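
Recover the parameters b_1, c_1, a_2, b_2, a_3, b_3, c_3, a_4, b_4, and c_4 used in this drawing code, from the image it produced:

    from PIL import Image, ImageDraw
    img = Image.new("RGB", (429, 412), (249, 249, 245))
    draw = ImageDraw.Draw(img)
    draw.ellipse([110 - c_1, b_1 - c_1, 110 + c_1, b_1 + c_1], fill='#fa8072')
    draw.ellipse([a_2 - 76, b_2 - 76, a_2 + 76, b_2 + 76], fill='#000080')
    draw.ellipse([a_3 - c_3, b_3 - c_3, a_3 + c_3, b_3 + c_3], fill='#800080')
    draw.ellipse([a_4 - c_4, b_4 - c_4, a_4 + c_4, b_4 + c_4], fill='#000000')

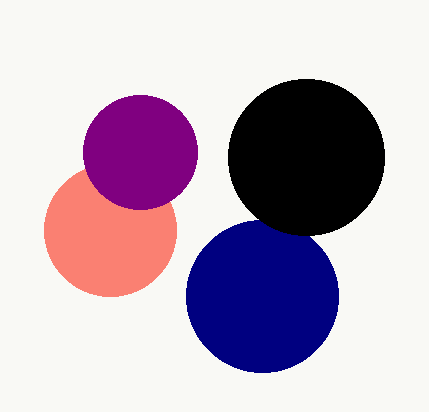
b_1 = 230; c_1 = 66; a_2 = 262; b_2 = 296; a_3 = 140; b_3 = 152; c_3 = 57; a_4 = 306; b_4 = 157; c_4 = 78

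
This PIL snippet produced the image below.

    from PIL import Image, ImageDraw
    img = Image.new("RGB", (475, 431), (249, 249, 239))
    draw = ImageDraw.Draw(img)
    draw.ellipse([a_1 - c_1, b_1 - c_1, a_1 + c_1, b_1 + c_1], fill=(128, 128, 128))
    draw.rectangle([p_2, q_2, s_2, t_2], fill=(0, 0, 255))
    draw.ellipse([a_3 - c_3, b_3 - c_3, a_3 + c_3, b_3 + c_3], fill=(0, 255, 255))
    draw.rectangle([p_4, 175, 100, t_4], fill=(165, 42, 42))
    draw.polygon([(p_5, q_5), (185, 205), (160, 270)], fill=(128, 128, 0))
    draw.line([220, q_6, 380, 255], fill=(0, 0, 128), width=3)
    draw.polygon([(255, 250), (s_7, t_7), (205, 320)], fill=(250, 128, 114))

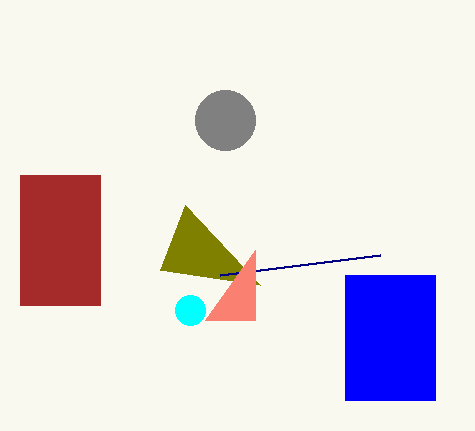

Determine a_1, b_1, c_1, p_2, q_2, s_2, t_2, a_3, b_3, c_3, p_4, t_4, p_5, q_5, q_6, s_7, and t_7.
a_1 = 225, b_1 = 120, c_1 = 30, p_2 = 345, q_2 = 275, s_2 = 435, t_2 = 400, a_3 = 190, b_3 = 310, c_3 = 15, p_4 = 20, t_4 = 305, p_5 = 260, q_5 = 285, q_6 = 275, s_7 = 255, t_7 = 320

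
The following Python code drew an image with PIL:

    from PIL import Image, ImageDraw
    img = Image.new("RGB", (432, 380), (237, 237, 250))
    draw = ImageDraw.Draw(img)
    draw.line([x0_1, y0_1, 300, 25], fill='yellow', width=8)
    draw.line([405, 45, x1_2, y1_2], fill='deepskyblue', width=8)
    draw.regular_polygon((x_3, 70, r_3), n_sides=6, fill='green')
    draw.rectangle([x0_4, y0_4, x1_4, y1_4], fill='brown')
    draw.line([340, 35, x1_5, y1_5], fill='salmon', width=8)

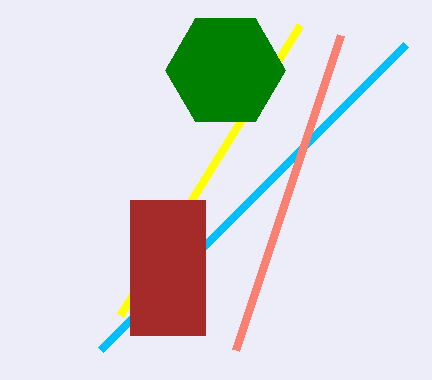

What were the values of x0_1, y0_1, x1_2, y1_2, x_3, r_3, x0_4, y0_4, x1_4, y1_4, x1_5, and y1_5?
x0_1 = 120; y0_1 = 315; x1_2 = 100; y1_2 = 350; x_3 = 225; r_3 = 60; x0_4 = 130; y0_4 = 200; x1_4 = 205; y1_4 = 335; x1_5 = 235; y1_5 = 350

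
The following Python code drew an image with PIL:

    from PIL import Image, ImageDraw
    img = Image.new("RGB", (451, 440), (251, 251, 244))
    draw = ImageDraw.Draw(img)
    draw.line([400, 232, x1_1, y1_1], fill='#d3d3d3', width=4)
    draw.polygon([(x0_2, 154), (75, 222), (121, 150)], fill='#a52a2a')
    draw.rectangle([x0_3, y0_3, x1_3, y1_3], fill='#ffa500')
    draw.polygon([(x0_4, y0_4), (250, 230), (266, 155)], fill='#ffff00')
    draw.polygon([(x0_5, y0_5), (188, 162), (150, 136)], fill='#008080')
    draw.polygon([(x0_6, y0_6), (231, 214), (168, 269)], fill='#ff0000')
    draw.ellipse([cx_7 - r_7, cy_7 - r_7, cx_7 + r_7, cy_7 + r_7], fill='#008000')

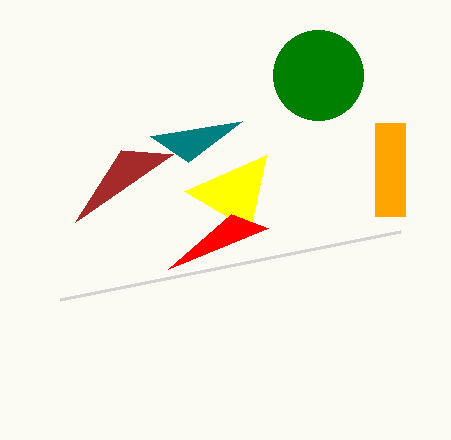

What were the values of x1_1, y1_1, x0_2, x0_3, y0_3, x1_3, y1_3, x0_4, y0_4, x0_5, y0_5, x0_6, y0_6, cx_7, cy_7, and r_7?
x1_1 = 60
y1_1 = 300
x0_2 = 173
x0_3 = 375
y0_3 = 123
x1_3 = 405
y1_3 = 216
x0_4 = 184
y0_4 = 191
x0_5 = 242
y0_5 = 121
x0_6 = 268
y0_6 = 228
cx_7 = 318
cy_7 = 75
r_7 = 45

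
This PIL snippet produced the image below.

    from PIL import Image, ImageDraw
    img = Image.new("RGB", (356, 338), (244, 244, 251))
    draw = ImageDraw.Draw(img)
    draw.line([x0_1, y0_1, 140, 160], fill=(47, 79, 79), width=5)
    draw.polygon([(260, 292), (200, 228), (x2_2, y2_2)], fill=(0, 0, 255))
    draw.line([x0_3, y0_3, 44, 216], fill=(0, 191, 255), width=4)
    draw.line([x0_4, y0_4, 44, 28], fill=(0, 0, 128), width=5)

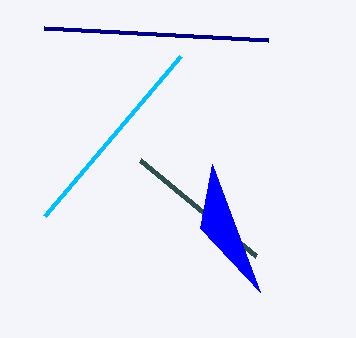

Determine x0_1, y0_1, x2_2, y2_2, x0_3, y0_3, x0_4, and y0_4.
x0_1 = 256
y0_1 = 256
x2_2 = 212
y2_2 = 164
x0_3 = 180
y0_3 = 56
x0_4 = 268
y0_4 = 40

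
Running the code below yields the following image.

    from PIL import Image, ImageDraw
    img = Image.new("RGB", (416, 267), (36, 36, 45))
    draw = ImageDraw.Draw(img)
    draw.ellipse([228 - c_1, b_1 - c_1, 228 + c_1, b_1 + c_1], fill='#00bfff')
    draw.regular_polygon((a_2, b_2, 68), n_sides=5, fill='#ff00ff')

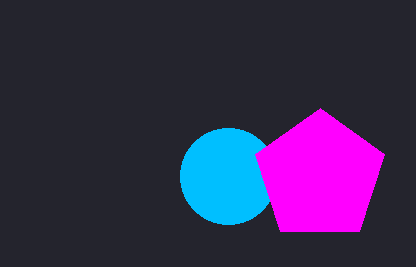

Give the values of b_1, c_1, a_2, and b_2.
b_1 = 176
c_1 = 48
a_2 = 320
b_2 = 176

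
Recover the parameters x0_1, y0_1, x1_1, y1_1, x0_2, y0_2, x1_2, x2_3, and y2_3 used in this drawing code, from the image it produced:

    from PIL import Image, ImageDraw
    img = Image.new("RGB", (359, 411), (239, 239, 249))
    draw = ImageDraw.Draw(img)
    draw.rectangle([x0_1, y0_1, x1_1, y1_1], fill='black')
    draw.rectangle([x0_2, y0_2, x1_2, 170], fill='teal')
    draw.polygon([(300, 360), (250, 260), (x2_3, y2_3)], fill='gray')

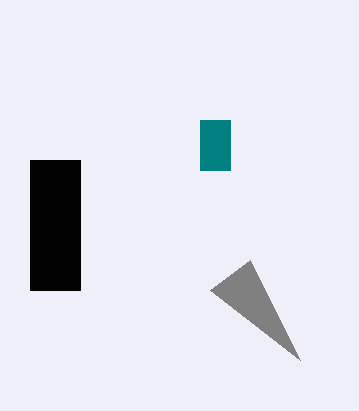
x0_1 = 30
y0_1 = 160
x1_1 = 80
y1_1 = 290
x0_2 = 200
y0_2 = 120
x1_2 = 230
x2_3 = 210
y2_3 = 290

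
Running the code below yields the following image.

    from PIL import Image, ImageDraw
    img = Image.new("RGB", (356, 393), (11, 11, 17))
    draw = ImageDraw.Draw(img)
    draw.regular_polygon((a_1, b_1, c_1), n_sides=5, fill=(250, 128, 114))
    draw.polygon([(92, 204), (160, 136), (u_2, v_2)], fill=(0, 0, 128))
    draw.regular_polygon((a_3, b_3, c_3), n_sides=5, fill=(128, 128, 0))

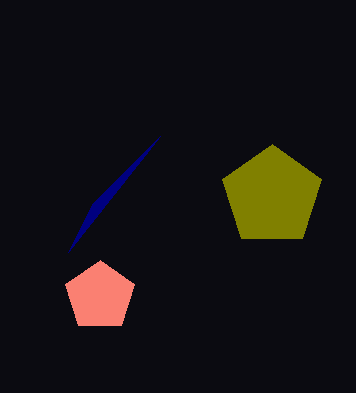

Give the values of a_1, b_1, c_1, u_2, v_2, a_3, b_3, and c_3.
a_1 = 100; b_1 = 296; c_1 = 36; u_2 = 68; v_2 = 252; a_3 = 272; b_3 = 196; c_3 = 52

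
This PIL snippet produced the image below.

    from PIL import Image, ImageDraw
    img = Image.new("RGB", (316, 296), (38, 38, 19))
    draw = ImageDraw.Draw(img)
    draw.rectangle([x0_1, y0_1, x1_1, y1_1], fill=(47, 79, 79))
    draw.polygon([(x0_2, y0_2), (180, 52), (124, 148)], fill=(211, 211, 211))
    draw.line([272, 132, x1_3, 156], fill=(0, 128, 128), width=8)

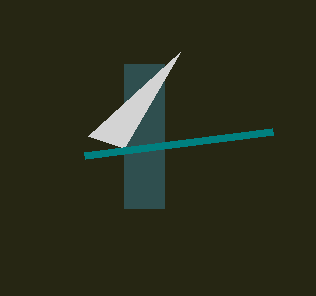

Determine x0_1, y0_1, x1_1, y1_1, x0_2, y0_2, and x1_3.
x0_1 = 124, y0_1 = 64, x1_1 = 164, y1_1 = 208, x0_2 = 88, y0_2 = 136, x1_3 = 84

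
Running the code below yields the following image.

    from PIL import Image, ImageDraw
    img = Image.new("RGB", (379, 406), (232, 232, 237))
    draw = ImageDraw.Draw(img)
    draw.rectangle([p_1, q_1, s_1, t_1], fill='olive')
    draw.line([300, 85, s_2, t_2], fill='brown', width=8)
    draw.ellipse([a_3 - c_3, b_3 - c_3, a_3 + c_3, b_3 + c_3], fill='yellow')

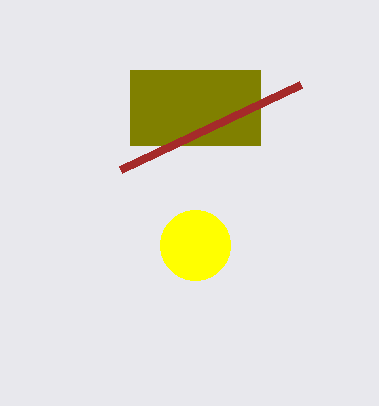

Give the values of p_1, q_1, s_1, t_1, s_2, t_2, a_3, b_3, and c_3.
p_1 = 130; q_1 = 70; s_1 = 260; t_1 = 145; s_2 = 120; t_2 = 170; a_3 = 195; b_3 = 245; c_3 = 35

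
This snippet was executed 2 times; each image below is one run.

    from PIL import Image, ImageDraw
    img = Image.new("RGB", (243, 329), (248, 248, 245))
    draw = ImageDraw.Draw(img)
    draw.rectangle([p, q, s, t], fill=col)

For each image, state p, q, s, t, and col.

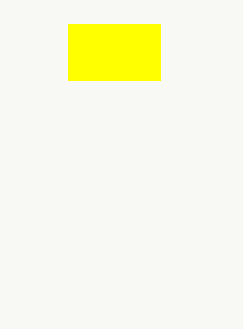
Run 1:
p = 68; q = 24; s = 160; t = 80; col = 'yellow'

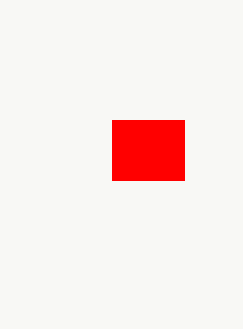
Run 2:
p = 112, q = 120, s = 184, t = 180, col = 'red'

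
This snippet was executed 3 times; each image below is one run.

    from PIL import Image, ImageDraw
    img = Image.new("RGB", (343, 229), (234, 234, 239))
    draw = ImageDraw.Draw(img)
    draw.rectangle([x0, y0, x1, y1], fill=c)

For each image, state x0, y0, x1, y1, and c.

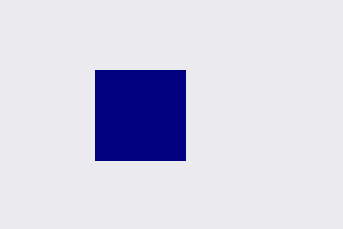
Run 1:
x0 = 95
y0 = 70
x1 = 185
y1 = 160
c = 'navy'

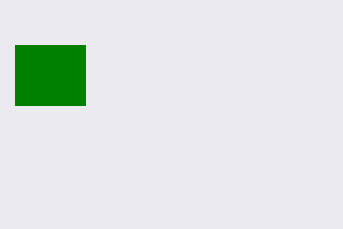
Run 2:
x0 = 15, y0 = 45, x1 = 85, y1 = 105, c = 'green'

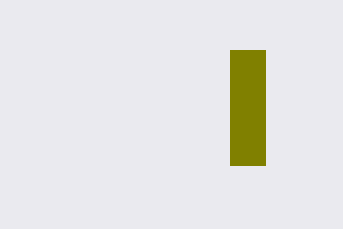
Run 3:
x0 = 230, y0 = 50, x1 = 265, y1 = 165, c = 'olive'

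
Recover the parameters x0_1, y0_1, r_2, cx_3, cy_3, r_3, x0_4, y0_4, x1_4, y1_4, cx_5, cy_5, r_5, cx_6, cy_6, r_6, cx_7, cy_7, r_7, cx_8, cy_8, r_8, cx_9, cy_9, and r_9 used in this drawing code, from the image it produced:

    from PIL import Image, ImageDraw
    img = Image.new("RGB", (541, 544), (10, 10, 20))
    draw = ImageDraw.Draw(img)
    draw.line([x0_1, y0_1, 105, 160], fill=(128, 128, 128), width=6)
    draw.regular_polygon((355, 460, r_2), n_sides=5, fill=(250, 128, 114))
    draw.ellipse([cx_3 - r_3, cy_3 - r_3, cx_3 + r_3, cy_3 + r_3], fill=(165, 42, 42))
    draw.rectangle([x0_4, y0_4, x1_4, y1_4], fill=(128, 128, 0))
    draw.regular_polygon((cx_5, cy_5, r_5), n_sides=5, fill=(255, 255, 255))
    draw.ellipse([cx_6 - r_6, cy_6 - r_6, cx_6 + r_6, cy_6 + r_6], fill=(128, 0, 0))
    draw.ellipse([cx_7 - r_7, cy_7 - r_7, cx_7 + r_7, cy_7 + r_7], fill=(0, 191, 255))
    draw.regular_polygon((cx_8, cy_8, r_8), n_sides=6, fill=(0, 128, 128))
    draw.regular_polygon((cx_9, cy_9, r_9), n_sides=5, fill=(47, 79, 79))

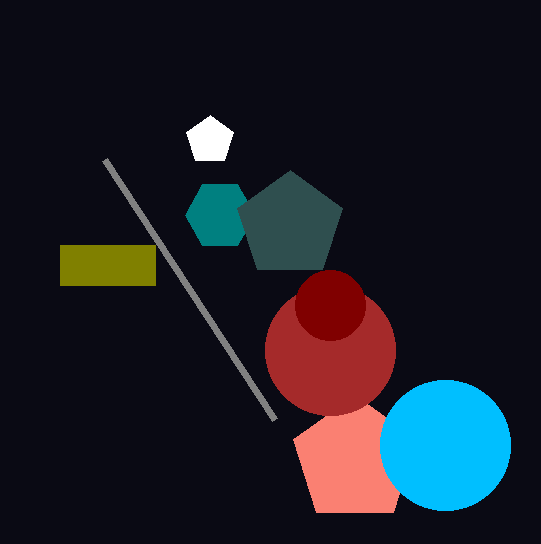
x0_1 = 275
y0_1 = 420
r_2 = 65
cx_3 = 330
cy_3 = 350
r_3 = 65
x0_4 = 60
y0_4 = 245
x1_4 = 155
y1_4 = 285
cx_5 = 210
cy_5 = 140
r_5 = 25
cx_6 = 330
cy_6 = 305
r_6 = 35
cx_7 = 445
cy_7 = 445
r_7 = 65
cx_8 = 220
cy_8 = 215
r_8 = 35
cx_9 = 290
cy_9 = 225
r_9 = 55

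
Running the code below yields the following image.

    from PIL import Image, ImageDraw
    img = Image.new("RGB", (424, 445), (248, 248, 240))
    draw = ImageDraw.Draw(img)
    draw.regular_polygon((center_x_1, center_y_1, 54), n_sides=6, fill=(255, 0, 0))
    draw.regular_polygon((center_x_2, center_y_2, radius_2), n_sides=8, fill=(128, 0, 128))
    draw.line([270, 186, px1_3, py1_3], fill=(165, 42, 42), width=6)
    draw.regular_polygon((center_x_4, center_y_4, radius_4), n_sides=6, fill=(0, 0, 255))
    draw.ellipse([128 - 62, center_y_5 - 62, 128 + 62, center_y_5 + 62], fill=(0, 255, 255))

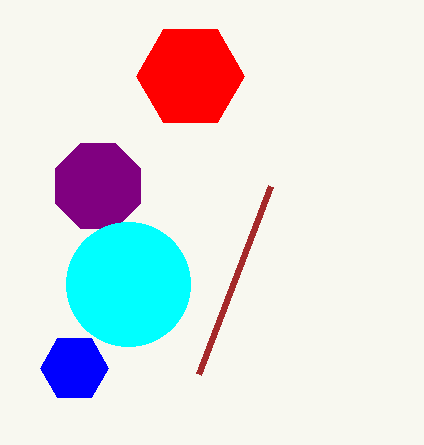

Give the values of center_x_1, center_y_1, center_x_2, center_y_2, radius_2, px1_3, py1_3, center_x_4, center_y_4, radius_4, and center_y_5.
center_x_1 = 190; center_y_1 = 76; center_x_2 = 98; center_y_2 = 186; radius_2 = 46; px1_3 = 198; py1_3 = 374; center_x_4 = 74; center_y_4 = 368; radius_4 = 34; center_y_5 = 284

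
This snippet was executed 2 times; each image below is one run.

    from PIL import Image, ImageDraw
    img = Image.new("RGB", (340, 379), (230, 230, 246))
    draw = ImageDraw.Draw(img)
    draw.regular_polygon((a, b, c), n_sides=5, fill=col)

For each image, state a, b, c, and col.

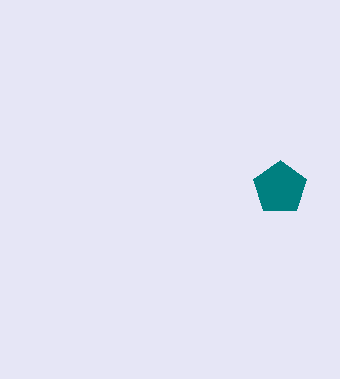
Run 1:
a = 280, b = 188, c = 28, col = 'teal'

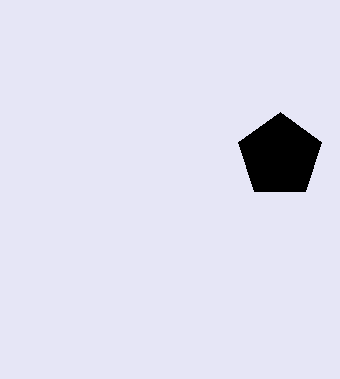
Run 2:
a = 280, b = 156, c = 44, col = 'black'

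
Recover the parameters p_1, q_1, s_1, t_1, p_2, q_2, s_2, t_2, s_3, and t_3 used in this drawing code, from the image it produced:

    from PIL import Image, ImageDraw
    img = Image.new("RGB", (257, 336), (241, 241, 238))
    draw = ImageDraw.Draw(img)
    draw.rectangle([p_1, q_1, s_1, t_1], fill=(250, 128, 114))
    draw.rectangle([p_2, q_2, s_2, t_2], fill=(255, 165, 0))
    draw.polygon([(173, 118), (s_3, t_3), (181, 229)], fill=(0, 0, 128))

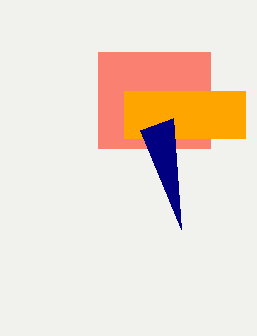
p_1 = 98; q_1 = 52; s_1 = 210; t_1 = 148; p_2 = 124; q_2 = 91; s_2 = 245; t_2 = 138; s_3 = 140; t_3 = 130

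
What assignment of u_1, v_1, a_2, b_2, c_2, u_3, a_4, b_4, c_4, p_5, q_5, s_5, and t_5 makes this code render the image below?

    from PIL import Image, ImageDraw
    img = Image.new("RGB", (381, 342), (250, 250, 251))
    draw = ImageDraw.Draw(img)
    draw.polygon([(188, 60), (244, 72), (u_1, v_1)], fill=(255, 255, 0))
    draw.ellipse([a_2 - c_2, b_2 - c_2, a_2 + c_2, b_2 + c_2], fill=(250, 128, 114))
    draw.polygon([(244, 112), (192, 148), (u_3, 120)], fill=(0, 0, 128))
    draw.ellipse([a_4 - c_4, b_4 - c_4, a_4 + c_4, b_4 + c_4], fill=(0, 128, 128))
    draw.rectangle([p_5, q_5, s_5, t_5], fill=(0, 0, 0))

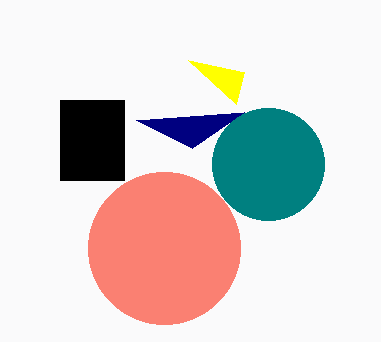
u_1 = 236, v_1 = 104, a_2 = 164, b_2 = 248, c_2 = 76, u_3 = 136, a_4 = 268, b_4 = 164, c_4 = 56, p_5 = 60, q_5 = 100, s_5 = 124, t_5 = 180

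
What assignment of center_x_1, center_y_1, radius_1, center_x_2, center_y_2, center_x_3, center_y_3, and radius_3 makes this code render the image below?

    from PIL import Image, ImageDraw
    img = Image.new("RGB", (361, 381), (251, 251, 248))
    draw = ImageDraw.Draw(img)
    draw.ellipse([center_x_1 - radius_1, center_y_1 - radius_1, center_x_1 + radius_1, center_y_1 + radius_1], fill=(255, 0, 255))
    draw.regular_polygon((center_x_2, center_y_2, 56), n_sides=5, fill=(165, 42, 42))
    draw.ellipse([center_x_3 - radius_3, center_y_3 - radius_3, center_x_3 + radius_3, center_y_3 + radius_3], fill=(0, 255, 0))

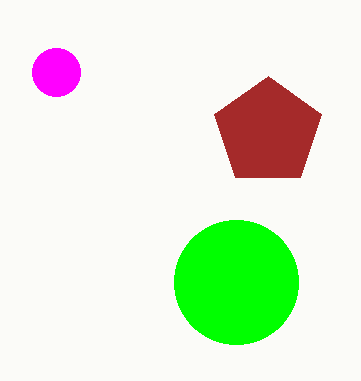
center_x_1 = 56; center_y_1 = 72; radius_1 = 24; center_x_2 = 268; center_y_2 = 132; center_x_3 = 236; center_y_3 = 282; radius_3 = 62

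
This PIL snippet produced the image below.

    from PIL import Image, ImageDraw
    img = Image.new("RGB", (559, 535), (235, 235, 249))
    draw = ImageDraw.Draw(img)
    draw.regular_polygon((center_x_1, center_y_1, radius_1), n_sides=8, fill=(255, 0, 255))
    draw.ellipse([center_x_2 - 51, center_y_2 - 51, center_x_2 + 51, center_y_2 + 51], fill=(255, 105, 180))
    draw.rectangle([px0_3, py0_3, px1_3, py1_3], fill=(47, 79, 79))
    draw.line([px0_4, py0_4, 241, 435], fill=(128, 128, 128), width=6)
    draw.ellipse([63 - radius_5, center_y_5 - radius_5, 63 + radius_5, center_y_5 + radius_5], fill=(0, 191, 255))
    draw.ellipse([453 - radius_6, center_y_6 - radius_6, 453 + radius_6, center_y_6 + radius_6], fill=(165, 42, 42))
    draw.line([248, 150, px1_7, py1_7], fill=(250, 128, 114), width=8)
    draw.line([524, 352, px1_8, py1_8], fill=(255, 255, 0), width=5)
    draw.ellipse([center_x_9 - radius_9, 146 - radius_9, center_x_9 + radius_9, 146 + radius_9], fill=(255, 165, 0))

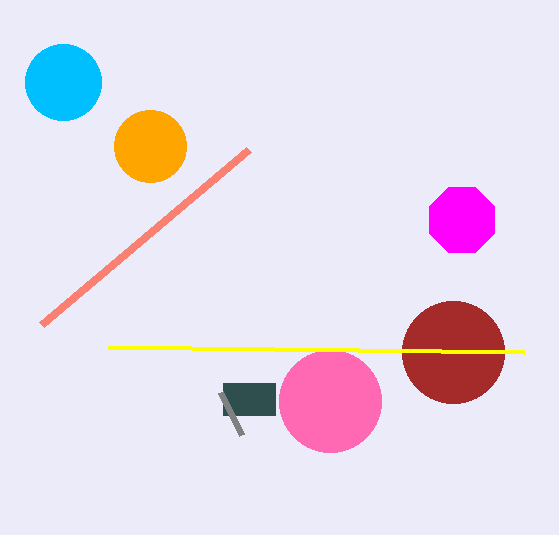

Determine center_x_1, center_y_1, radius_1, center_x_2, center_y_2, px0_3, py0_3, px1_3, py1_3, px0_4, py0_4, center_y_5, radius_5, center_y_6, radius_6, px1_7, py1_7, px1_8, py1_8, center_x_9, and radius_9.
center_x_1 = 462
center_y_1 = 220
radius_1 = 35
center_x_2 = 330
center_y_2 = 401
px0_3 = 223
py0_3 = 383
px1_3 = 275
py1_3 = 415
px0_4 = 220
py0_4 = 392
center_y_5 = 82
radius_5 = 38
center_y_6 = 352
radius_6 = 51
px1_7 = 41
py1_7 = 325
px1_8 = 108
py1_8 = 347
center_x_9 = 150
radius_9 = 36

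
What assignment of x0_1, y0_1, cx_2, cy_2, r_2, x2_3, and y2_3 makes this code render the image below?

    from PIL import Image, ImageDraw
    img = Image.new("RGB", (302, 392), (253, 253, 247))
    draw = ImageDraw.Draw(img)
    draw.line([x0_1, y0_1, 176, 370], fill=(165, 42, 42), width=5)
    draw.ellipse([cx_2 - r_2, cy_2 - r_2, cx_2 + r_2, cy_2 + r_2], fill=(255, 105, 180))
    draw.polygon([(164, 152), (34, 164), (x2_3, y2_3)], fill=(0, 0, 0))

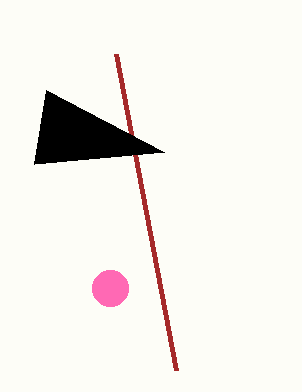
x0_1 = 116
y0_1 = 54
cx_2 = 110
cy_2 = 288
r_2 = 18
x2_3 = 46
y2_3 = 90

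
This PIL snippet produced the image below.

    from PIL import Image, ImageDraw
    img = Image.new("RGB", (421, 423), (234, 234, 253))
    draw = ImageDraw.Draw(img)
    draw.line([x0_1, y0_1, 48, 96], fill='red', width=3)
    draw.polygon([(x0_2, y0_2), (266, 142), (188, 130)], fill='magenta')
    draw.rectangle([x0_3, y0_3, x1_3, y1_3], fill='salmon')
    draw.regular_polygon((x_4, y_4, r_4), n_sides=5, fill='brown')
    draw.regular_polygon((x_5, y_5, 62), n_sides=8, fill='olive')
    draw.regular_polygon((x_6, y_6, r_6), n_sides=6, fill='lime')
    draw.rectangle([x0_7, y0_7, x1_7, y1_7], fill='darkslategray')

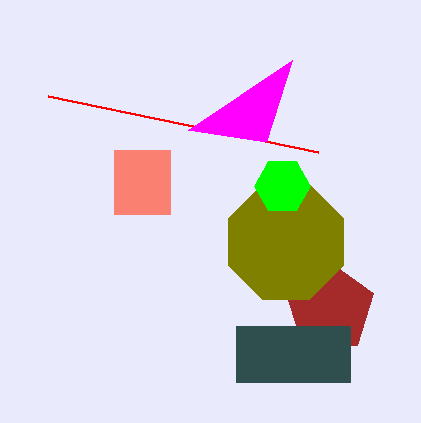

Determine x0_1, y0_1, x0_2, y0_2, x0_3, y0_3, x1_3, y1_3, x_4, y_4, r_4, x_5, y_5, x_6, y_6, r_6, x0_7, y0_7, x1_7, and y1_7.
x0_1 = 318; y0_1 = 152; x0_2 = 292; y0_2 = 60; x0_3 = 114; y0_3 = 150; x1_3 = 170; y1_3 = 214; x_4 = 330; y_4 = 308; r_4 = 46; x_5 = 286; y_5 = 242; x_6 = 282; y_6 = 186; r_6 = 28; x0_7 = 236; y0_7 = 326; x1_7 = 350; y1_7 = 382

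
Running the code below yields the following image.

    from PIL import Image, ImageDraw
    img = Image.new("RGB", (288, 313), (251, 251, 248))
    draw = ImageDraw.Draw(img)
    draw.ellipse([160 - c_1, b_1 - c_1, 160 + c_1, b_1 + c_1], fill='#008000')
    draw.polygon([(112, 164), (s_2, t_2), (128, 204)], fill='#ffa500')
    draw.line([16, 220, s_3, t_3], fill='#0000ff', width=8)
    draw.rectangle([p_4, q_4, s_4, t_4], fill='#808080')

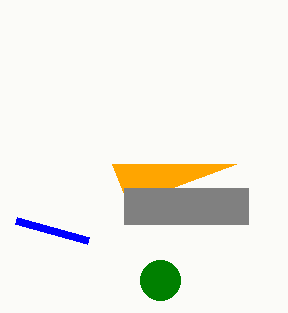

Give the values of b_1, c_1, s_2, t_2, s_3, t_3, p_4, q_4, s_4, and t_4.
b_1 = 280
c_1 = 20
s_2 = 236
t_2 = 164
s_3 = 88
t_3 = 240
p_4 = 124
q_4 = 188
s_4 = 248
t_4 = 224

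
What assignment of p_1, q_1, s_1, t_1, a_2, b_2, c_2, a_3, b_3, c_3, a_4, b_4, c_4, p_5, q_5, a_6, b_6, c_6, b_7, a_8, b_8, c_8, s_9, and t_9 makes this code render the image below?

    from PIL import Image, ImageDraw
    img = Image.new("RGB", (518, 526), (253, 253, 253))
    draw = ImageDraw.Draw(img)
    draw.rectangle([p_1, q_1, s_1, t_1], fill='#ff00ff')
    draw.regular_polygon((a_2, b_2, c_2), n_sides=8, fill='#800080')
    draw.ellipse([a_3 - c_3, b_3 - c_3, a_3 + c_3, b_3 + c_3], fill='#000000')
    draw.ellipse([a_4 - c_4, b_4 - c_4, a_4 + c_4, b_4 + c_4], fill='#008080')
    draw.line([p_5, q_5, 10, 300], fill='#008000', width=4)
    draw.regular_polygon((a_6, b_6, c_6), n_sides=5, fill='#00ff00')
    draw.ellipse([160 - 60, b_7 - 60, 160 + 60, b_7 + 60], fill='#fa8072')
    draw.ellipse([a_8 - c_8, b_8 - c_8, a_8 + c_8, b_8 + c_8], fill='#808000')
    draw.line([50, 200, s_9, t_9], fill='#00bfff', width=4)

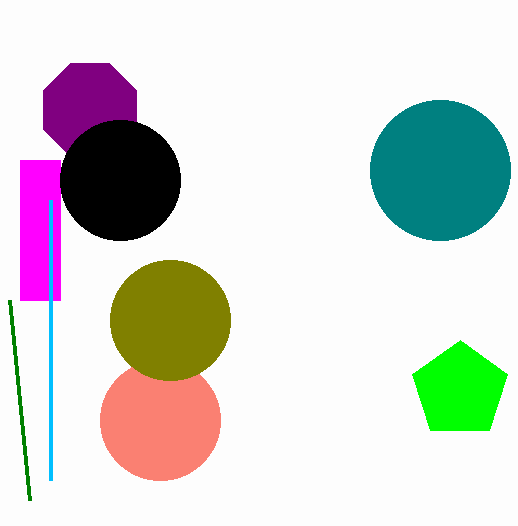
p_1 = 20; q_1 = 160; s_1 = 60; t_1 = 300; a_2 = 90; b_2 = 110; c_2 = 50; a_3 = 120; b_3 = 180; c_3 = 60; a_4 = 440; b_4 = 170; c_4 = 70; p_5 = 30; q_5 = 500; a_6 = 460; b_6 = 390; c_6 = 50; b_7 = 420; a_8 = 170; b_8 = 320; c_8 = 60; s_9 = 50; t_9 = 480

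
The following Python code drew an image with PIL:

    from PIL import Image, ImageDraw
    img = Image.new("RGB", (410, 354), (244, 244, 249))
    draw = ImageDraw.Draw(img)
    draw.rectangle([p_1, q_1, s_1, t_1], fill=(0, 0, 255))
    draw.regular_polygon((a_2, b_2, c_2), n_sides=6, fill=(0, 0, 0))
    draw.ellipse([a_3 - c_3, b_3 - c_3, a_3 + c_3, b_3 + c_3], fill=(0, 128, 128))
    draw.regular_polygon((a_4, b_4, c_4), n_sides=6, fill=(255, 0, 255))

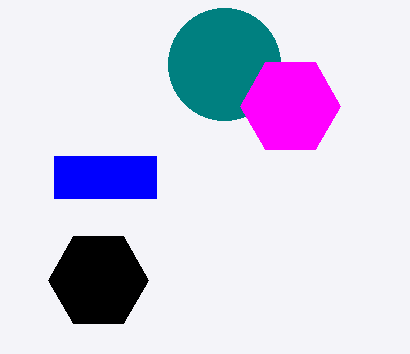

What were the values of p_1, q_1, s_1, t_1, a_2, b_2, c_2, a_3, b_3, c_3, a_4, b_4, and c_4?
p_1 = 54
q_1 = 156
s_1 = 156
t_1 = 198
a_2 = 98
b_2 = 280
c_2 = 50
a_3 = 224
b_3 = 64
c_3 = 56
a_4 = 290
b_4 = 106
c_4 = 50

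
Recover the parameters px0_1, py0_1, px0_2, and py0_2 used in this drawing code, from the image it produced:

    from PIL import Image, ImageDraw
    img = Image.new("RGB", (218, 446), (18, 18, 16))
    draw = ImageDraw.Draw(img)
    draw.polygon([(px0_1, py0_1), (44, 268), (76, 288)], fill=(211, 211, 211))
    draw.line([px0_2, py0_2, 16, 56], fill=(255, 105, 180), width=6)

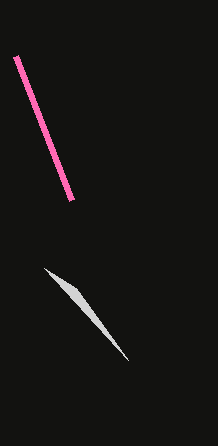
px0_1 = 128
py0_1 = 360
px0_2 = 72
py0_2 = 200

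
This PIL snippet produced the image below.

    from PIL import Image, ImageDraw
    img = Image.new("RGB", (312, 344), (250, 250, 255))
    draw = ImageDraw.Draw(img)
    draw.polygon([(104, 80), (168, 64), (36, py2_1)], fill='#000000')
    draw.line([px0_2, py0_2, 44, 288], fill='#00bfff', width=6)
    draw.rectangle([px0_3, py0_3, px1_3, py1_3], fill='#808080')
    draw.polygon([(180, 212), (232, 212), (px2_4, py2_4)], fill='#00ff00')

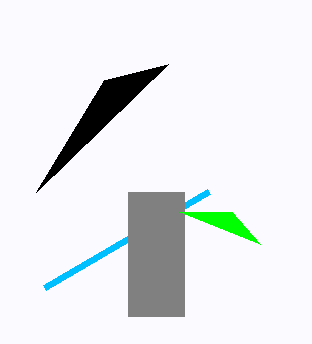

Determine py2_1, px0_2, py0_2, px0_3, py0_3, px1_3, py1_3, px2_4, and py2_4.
py2_1 = 192
px0_2 = 208
py0_2 = 192
px0_3 = 128
py0_3 = 192
px1_3 = 184
py1_3 = 316
px2_4 = 260
py2_4 = 244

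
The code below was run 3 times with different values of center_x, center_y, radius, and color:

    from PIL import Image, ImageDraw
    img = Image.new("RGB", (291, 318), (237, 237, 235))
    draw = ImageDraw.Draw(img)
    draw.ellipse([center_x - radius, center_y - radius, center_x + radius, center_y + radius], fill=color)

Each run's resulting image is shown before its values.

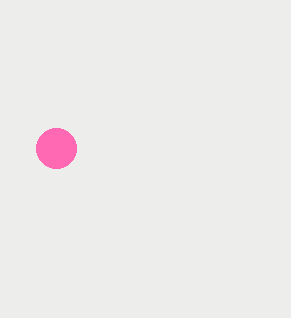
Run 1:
center_x = 56, center_y = 148, radius = 20, color = 'hotpink'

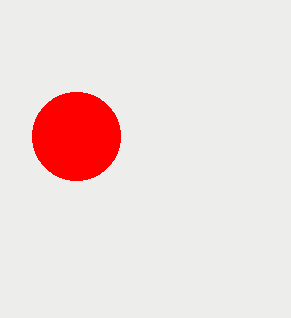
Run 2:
center_x = 76; center_y = 136; radius = 44; color = 'red'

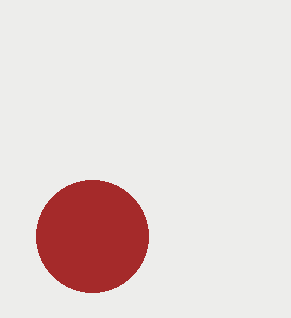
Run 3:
center_x = 92; center_y = 236; radius = 56; color = 'brown'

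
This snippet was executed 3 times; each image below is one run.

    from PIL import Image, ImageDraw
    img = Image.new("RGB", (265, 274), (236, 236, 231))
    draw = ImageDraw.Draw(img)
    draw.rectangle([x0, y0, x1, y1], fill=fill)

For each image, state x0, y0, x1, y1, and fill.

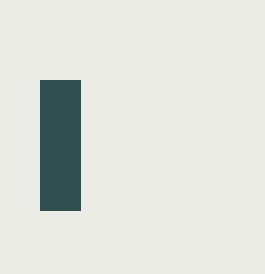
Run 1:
x0 = 40, y0 = 80, x1 = 80, y1 = 210, fill = 'darkslategray'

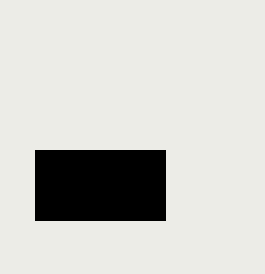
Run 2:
x0 = 35, y0 = 150, x1 = 165, y1 = 220, fill = 'black'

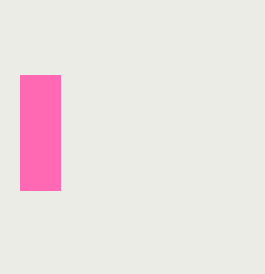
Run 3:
x0 = 20
y0 = 75
x1 = 60
y1 = 190
fill = 'hotpink'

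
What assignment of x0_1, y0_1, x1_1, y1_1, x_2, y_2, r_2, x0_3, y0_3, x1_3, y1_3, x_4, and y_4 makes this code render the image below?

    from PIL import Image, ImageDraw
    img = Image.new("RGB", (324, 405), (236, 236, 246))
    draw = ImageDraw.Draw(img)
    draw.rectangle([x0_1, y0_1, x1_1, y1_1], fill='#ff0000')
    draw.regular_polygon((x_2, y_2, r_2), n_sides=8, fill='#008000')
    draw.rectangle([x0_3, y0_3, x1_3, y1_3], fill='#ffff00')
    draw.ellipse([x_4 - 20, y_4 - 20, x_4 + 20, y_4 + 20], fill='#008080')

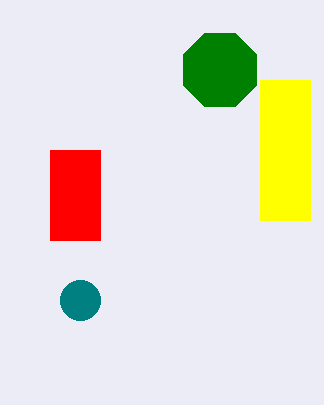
x0_1 = 50; y0_1 = 150; x1_1 = 100; y1_1 = 240; x_2 = 220; y_2 = 70; r_2 = 40; x0_3 = 260; y0_3 = 80; x1_3 = 310; y1_3 = 220; x_4 = 80; y_4 = 300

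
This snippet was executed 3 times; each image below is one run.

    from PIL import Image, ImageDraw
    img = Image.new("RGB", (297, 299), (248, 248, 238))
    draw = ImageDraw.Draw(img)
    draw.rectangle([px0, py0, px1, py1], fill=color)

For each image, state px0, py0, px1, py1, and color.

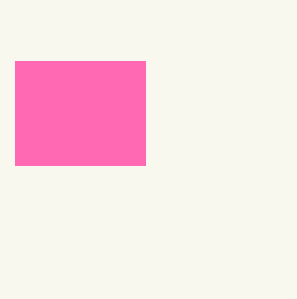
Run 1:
px0 = 15, py0 = 61, px1 = 145, py1 = 165, color = 'hotpink'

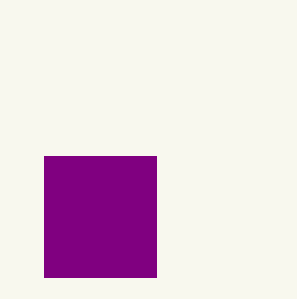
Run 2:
px0 = 44; py0 = 156; px1 = 156; py1 = 277; color = 'purple'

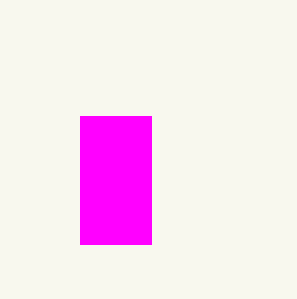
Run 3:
px0 = 80; py0 = 116; px1 = 151; py1 = 244; color = 'magenta'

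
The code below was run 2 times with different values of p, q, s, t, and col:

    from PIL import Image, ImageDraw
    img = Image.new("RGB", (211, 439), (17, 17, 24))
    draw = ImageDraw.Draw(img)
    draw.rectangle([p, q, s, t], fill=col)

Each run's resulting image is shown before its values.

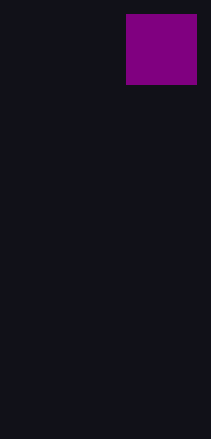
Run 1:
p = 126; q = 14; s = 196; t = 84; col = 'purple'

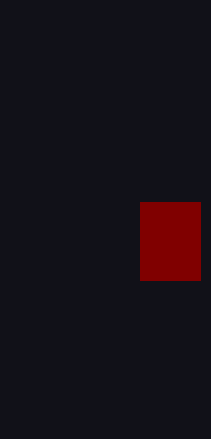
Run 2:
p = 140, q = 202, s = 200, t = 280, col = 'maroon'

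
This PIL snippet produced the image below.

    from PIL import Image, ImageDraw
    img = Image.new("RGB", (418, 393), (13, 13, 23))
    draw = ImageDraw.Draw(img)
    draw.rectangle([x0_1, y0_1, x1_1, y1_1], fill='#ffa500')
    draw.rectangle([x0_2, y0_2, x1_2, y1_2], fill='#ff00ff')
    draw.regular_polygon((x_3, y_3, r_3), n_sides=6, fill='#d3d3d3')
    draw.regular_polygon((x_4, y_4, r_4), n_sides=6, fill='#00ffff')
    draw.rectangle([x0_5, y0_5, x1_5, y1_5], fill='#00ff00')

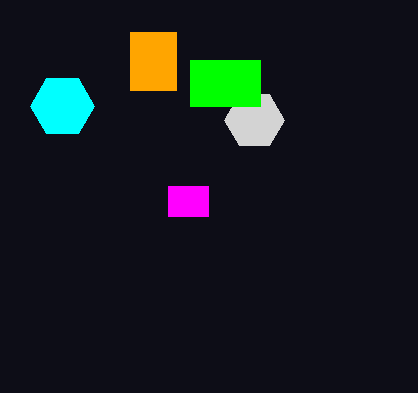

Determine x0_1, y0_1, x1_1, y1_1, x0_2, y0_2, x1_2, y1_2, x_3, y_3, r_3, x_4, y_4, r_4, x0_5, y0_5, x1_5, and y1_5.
x0_1 = 130
y0_1 = 32
x1_1 = 176
y1_1 = 90
x0_2 = 168
y0_2 = 186
x1_2 = 208
y1_2 = 216
x_3 = 254
y_3 = 120
r_3 = 30
x_4 = 62
y_4 = 106
r_4 = 32
x0_5 = 190
y0_5 = 60
x1_5 = 260
y1_5 = 106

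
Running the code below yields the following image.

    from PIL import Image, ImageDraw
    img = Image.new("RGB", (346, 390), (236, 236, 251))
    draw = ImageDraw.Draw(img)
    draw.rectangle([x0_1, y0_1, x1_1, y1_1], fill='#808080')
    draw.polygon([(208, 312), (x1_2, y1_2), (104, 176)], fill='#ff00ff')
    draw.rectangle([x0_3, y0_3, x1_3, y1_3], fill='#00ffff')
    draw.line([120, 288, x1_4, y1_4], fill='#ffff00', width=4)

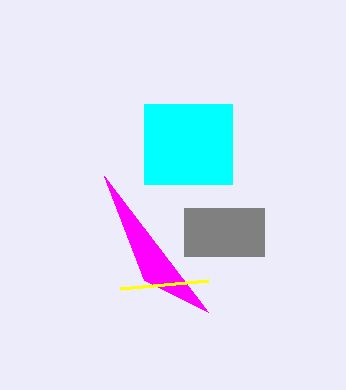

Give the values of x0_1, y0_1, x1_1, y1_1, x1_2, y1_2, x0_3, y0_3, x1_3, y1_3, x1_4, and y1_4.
x0_1 = 184, y0_1 = 208, x1_1 = 264, y1_1 = 256, x1_2 = 144, y1_2 = 280, x0_3 = 144, y0_3 = 104, x1_3 = 232, y1_3 = 184, x1_4 = 208, y1_4 = 280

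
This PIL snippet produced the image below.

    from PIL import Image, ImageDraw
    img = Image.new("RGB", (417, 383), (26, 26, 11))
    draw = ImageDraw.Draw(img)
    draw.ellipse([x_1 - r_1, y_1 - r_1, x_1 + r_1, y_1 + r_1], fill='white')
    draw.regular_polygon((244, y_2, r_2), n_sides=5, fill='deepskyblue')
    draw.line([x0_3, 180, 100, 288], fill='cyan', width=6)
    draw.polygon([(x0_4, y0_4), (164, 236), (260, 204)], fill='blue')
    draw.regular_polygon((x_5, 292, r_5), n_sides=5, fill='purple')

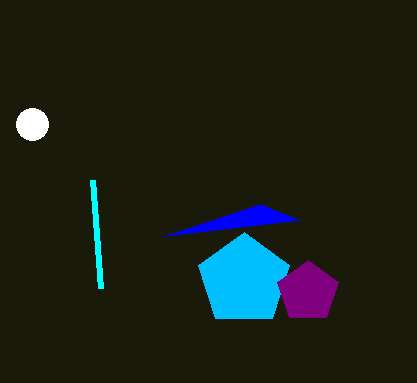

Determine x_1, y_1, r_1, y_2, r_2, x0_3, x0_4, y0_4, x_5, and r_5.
x_1 = 32; y_1 = 124; r_1 = 16; y_2 = 280; r_2 = 48; x0_3 = 92; x0_4 = 300; y0_4 = 220; x_5 = 308; r_5 = 32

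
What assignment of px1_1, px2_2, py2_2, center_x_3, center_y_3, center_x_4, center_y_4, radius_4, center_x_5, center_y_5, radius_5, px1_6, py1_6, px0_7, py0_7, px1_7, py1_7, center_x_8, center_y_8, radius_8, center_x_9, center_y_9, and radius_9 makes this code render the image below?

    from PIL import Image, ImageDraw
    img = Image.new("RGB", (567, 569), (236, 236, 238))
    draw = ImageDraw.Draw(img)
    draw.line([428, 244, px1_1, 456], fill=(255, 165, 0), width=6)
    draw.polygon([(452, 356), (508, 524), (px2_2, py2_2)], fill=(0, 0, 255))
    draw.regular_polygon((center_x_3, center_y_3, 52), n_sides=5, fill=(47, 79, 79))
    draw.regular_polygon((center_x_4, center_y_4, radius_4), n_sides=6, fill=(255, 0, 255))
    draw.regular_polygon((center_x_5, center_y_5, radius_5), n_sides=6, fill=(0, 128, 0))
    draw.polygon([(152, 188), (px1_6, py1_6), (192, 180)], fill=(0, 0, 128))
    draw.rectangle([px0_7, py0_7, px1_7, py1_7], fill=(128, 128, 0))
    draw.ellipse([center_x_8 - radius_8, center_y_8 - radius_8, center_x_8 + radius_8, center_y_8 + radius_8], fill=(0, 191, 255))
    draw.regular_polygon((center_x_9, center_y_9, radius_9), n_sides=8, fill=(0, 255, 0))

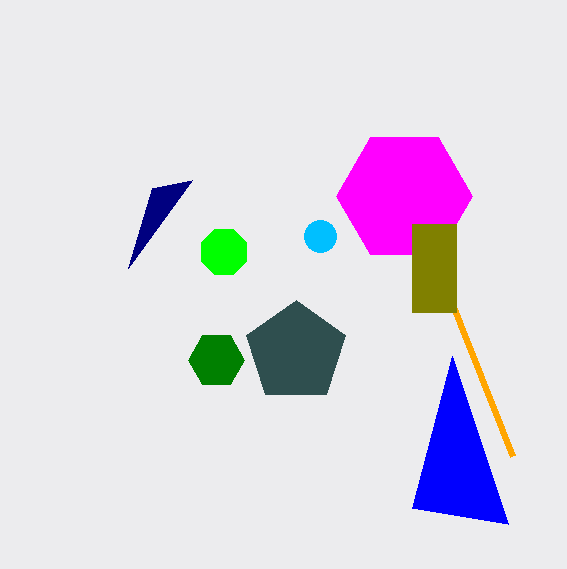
px1_1 = 512, px2_2 = 412, py2_2 = 508, center_x_3 = 296, center_y_3 = 352, center_x_4 = 404, center_y_4 = 196, radius_4 = 68, center_x_5 = 216, center_y_5 = 360, radius_5 = 28, px1_6 = 128, py1_6 = 268, px0_7 = 412, py0_7 = 224, px1_7 = 456, py1_7 = 312, center_x_8 = 320, center_y_8 = 236, radius_8 = 16, center_x_9 = 224, center_y_9 = 252, radius_9 = 24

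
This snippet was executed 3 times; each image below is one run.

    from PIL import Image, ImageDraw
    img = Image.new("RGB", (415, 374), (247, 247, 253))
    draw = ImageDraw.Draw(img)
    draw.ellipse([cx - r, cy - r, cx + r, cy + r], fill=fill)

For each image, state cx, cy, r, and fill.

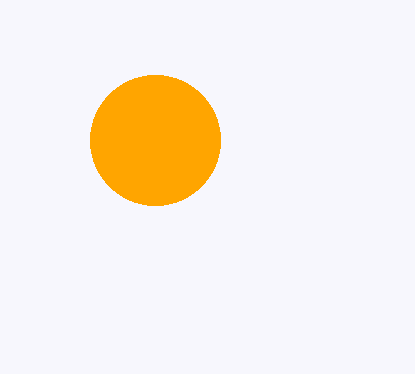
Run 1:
cx = 155; cy = 140; r = 65; fill = 'orange'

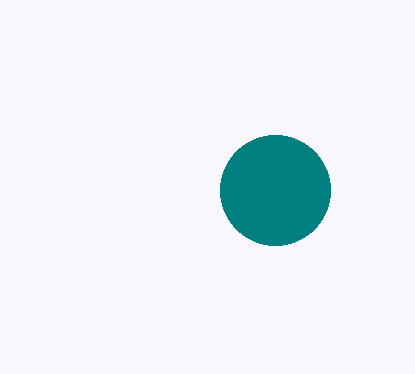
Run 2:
cx = 275
cy = 190
r = 55
fill = 'teal'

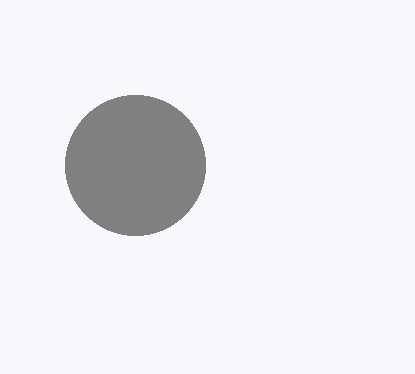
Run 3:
cx = 135, cy = 165, r = 70, fill = 'gray'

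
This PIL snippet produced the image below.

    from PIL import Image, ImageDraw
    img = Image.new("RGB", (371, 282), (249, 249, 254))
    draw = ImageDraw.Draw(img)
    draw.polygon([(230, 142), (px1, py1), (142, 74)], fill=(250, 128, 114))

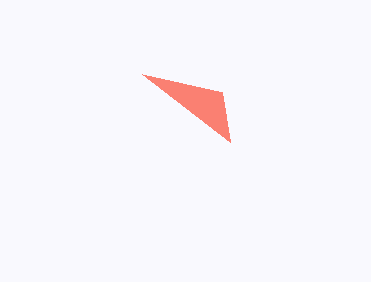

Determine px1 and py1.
px1 = 222, py1 = 92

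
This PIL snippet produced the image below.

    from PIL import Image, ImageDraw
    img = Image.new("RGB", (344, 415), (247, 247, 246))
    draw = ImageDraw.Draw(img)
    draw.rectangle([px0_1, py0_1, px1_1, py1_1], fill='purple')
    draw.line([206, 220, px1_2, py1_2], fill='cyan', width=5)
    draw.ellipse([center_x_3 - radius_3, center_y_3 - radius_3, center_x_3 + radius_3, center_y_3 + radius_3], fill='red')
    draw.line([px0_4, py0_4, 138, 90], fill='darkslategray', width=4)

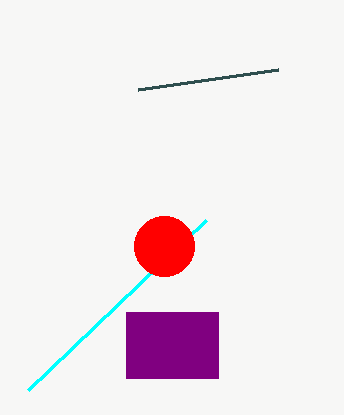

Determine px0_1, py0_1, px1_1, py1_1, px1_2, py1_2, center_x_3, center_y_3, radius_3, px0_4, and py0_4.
px0_1 = 126; py0_1 = 312; px1_1 = 218; py1_1 = 378; px1_2 = 28; py1_2 = 390; center_x_3 = 164; center_y_3 = 246; radius_3 = 30; px0_4 = 278; py0_4 = 70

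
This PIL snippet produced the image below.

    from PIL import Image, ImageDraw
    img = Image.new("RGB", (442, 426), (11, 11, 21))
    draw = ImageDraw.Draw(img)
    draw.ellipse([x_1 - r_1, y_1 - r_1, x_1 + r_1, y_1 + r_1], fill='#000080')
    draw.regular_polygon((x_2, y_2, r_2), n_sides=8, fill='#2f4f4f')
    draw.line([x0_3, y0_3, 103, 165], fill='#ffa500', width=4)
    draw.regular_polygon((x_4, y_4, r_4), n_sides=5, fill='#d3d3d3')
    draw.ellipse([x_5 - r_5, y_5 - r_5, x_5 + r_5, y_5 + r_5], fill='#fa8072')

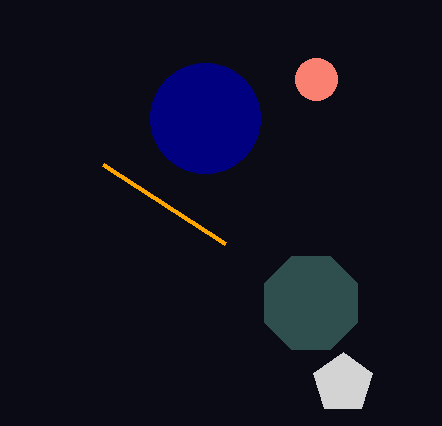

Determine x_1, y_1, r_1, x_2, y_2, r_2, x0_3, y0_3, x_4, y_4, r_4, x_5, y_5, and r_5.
x_1 = 205, y_1 = 118, r_1 = 55, x_2 = 311, y_2 = 303, r_2 = 50, x0_3 = 225, y0_3 = 244, x_4 = 343, y_4 = 383, r_4 = 31, x_5 = 316, y_5 = 79, r_5 = 21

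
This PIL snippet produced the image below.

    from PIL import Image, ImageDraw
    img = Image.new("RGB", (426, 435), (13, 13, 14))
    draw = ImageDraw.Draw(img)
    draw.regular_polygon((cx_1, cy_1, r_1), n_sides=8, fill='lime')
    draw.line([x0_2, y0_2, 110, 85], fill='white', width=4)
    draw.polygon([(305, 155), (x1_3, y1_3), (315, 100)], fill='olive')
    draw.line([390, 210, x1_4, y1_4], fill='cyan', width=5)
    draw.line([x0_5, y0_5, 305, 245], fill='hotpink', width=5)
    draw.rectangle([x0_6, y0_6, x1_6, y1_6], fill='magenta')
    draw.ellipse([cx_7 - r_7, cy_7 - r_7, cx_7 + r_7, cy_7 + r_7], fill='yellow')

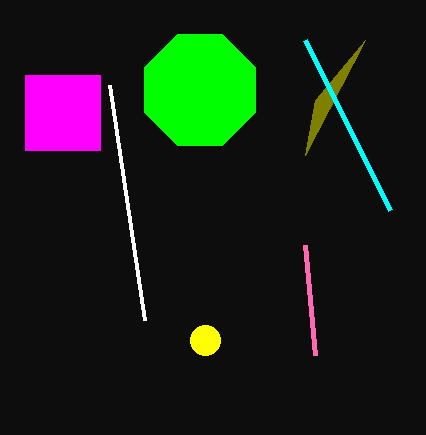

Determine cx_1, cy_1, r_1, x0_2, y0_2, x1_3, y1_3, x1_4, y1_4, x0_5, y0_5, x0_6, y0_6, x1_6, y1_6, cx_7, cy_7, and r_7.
cx_1 = 200; cy_1 = 90; r_1 = 60; x0_2 = 145; y0_2 = 320; x1_3 = 365; y1_3 = 40; x1_4 = 305; y1_4 = 40; x0_5 = 315; y0_5 = 355; x0_6 = 25; y0_6 = 75; x1_6 = 100; y1_6 = 150; cx_7 = 205; cy_7 = 340; r_7 = 15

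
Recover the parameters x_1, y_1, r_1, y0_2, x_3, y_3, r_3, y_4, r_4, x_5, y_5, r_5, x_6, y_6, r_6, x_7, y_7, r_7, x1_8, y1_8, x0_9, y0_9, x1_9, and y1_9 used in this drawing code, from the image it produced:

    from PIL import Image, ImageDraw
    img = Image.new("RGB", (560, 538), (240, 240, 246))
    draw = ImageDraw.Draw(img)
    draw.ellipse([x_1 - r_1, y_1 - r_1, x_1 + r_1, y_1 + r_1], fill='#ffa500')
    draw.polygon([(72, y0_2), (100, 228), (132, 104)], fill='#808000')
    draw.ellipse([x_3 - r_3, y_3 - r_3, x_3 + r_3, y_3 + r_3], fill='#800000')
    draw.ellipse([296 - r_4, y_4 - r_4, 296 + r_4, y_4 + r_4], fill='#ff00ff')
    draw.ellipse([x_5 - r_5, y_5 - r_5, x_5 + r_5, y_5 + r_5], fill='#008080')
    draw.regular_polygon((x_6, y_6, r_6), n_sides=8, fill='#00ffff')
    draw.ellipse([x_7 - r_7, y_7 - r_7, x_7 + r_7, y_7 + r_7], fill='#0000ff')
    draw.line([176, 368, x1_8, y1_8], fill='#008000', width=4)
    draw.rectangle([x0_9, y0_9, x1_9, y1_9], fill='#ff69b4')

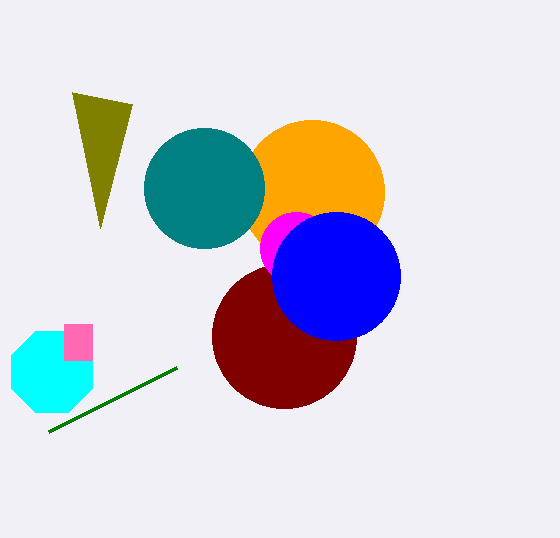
x_1 = 312; y_1 = 192; r_1 = 72; y0_2 = 92; x_3 = 284; y_3 = 336; r_3 = 72; y_4 = 248; r_4 = 36; x_5 = 204; y_5 = 188; r_5 = 60; x_6 = 52; y_6 = 372; r_6 = 44; x_7 = 336; y_7 = 276; r_7 = 64; x1_8 = 48; y1_8 = 432; x0_9 = 64; y0_9 = 324; x1_9 = 92; y1_9 = 360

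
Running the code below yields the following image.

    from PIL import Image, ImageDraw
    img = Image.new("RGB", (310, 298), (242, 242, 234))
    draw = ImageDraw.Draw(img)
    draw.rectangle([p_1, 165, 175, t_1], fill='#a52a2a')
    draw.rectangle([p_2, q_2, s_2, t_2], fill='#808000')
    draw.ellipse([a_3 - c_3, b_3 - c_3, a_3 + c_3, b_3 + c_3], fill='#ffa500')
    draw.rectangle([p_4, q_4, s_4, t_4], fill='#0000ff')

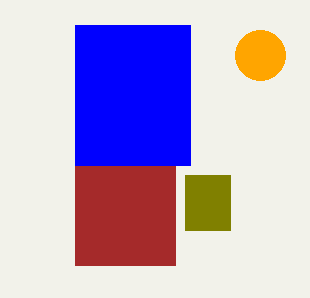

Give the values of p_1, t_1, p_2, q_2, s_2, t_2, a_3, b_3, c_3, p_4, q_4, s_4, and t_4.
p_1 = 75; t_1 = 265; p_2 = 185; q_2 = 175; s_2 = 230; t_2 = 230; a_3 = 260; b_3 = 55; c_3 = 25; p_4 = 75; q_4 = 25; s_4 = 190; t_4 = 165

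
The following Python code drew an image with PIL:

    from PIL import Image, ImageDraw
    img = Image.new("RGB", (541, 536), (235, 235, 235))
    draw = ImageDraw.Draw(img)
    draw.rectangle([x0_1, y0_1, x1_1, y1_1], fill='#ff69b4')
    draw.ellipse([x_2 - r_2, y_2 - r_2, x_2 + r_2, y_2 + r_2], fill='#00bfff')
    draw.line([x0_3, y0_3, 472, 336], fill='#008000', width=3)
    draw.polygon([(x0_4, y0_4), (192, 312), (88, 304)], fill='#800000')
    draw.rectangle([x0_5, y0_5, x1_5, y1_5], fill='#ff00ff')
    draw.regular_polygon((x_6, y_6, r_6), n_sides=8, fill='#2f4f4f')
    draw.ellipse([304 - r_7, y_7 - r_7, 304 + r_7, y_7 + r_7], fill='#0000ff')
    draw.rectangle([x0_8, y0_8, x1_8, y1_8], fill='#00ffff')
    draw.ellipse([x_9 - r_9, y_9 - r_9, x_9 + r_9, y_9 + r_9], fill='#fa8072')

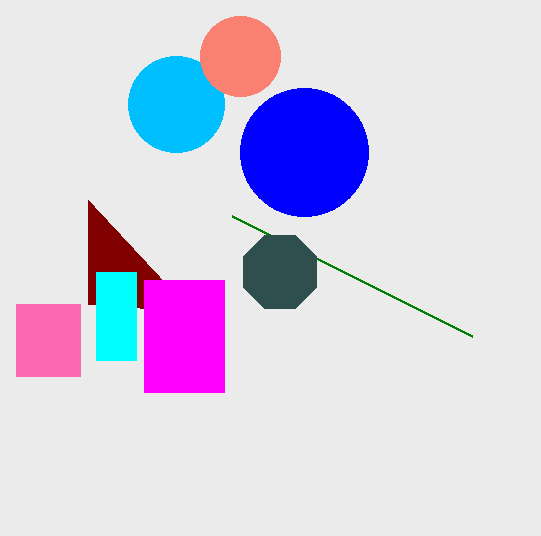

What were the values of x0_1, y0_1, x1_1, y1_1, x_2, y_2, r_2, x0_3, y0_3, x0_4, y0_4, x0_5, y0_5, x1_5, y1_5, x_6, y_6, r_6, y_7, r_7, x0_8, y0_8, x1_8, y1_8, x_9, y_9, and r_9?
x0_1 = 16
y0_1 = 304
x1_1 = 80
y1_1 = 376
x_2 = 176
y_2 = 104
r_2 = 48
x0_3 = 232
y0_3 = 216
x0_4 = 88
y0_4 = 200
x0_5 = 144
y0_5 = 280
x1_5 = 224
y1_5 = 392
x_6 = 280
y_6 = 272
r_6 = 40
y_7 = 152
r_7 = 64
x0_8 = 96
y0_8 = 272
x1_8 = 136
y1_8 = 360
x_9 = 240
y_9 = 56
r_9 = 40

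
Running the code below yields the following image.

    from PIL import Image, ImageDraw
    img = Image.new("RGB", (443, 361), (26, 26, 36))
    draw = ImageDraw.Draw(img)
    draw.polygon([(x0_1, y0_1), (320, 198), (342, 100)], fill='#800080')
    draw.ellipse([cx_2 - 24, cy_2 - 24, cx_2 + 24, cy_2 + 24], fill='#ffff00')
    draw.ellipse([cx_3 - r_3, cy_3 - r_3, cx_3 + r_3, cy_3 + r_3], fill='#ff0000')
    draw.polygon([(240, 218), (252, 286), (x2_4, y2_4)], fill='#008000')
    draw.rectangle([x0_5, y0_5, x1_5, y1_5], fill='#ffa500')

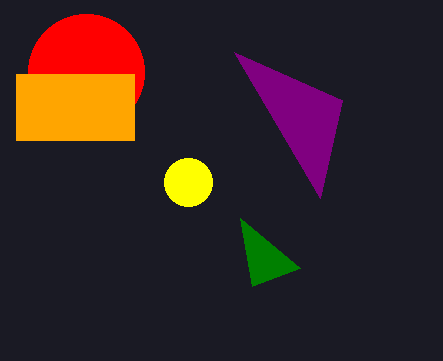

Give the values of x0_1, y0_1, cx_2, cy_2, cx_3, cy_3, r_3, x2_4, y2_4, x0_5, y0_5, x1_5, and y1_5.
x0_1 = 234; y0_1 = 52; cx_2 = 188; cy_2 = 182; cx_3 = 86; cy_3 = 72; r_3 = 58; x2_4 = 300; y2_4 = 268; x0_5 = 16; y0_5 = 74; x1_5 = 134; y1_5 = 140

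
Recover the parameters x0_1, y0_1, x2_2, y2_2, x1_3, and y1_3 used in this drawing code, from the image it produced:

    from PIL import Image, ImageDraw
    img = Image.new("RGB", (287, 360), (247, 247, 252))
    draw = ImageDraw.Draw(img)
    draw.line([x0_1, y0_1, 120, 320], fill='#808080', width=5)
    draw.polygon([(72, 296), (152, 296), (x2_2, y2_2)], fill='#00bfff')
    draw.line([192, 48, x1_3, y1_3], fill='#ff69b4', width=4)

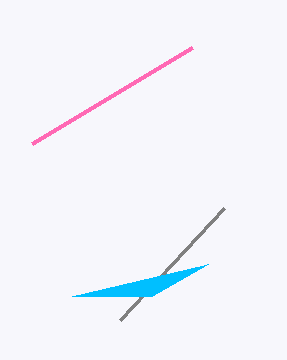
x0_1 = 224
y0_1 = 208
x2_2 = 208
y2_2 = 264
x1_3 = 32
y1_3 = 144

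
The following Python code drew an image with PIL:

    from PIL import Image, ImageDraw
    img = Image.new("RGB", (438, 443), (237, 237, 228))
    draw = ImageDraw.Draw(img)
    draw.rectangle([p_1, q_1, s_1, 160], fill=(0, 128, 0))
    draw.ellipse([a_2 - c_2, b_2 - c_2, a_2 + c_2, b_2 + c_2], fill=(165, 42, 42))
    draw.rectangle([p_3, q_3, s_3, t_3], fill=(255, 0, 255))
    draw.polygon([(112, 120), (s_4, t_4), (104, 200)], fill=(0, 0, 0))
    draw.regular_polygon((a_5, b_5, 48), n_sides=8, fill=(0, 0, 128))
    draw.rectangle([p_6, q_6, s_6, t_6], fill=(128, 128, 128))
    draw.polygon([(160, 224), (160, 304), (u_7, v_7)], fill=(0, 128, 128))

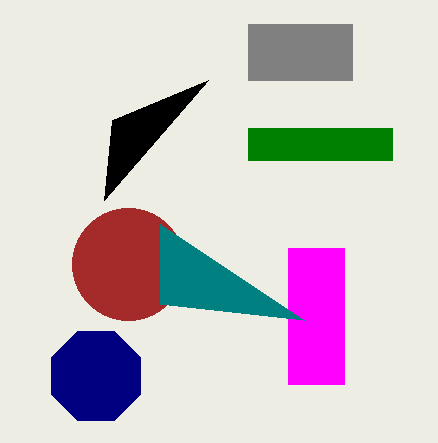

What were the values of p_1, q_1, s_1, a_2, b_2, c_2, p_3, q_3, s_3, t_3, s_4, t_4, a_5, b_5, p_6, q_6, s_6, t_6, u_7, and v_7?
p_1 = 248
q_1 = 128
s_1 = 392
a_2 = 128
b_2 = 264
c_2 = 56
p_3 = 288
q_3 = 248
s_3 = 344
t_3 = 384
s_4 = 208
t_4 = 80
a_5 = 96
b_5 = 376
p_6 = 248
q_6 = 24
s_6 = 352
t_6 = 80
u_7 = 304
v_7 = 320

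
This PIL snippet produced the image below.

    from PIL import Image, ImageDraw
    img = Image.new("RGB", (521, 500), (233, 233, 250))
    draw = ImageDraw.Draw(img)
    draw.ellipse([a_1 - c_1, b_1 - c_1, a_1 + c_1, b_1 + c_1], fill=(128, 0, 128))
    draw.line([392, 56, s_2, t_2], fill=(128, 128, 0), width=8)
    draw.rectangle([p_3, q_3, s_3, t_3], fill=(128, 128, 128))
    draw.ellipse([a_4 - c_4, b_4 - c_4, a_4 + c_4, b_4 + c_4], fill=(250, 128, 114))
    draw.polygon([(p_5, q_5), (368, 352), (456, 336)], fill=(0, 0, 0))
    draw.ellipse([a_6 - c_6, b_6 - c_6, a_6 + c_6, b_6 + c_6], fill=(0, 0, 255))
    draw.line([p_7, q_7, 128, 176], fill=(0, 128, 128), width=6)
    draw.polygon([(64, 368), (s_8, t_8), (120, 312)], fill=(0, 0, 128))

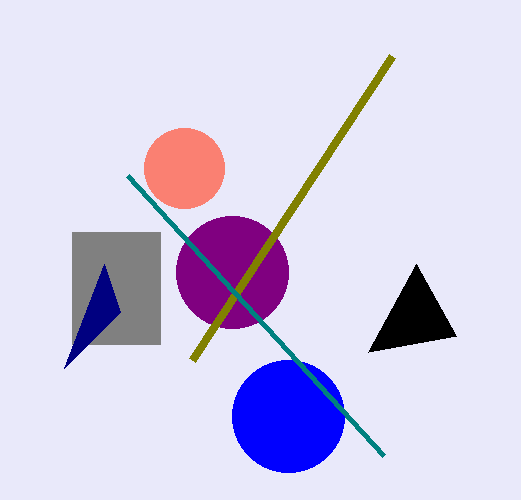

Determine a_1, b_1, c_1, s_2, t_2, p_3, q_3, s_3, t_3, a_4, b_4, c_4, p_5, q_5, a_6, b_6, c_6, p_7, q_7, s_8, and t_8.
a_1 = 232; b_1 = 272; c_1 = 56; s_2 = 192; t_2 = 360; p_3 = 72; q_3 = 232; s_3 = 160; t_3 = 344; a_4 = 184; b_4 = 168; c_4 = 40; p_5 = 416; q_5 = 264; a_6 = 288; b_6 = 416; c_6 = 56; p_7 = 384; q_7 = 456; s_8 = 104; t_8 = 264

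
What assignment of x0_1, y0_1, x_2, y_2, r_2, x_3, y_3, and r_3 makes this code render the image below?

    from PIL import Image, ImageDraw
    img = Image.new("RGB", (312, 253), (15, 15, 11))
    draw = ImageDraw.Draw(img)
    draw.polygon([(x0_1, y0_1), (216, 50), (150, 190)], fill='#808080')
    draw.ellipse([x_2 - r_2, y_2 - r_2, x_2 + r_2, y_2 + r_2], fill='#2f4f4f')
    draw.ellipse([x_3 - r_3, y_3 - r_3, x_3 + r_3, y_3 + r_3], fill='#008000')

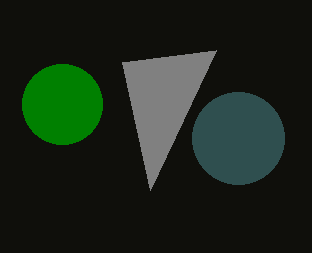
x0_1 = 122; y0_1 = 62; x_2 = 238; y_2 = 138; r_2 = 46; x_3 = 62; y_3 = 104; r_3 = 40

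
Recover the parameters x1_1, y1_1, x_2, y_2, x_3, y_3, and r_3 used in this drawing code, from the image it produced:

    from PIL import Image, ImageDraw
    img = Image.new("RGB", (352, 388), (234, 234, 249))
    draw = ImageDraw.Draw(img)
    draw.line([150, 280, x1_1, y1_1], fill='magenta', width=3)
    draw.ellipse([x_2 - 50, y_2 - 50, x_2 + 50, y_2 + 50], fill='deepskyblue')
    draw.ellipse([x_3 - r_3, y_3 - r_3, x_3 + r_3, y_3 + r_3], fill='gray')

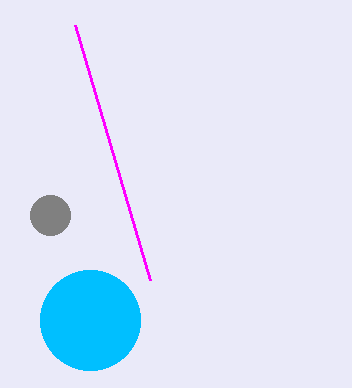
x1_1 = 75; y1_1 = 25; x_2 = 90; y_2 = 320; x_3 = 50; y_3 = 215; r_3 = 20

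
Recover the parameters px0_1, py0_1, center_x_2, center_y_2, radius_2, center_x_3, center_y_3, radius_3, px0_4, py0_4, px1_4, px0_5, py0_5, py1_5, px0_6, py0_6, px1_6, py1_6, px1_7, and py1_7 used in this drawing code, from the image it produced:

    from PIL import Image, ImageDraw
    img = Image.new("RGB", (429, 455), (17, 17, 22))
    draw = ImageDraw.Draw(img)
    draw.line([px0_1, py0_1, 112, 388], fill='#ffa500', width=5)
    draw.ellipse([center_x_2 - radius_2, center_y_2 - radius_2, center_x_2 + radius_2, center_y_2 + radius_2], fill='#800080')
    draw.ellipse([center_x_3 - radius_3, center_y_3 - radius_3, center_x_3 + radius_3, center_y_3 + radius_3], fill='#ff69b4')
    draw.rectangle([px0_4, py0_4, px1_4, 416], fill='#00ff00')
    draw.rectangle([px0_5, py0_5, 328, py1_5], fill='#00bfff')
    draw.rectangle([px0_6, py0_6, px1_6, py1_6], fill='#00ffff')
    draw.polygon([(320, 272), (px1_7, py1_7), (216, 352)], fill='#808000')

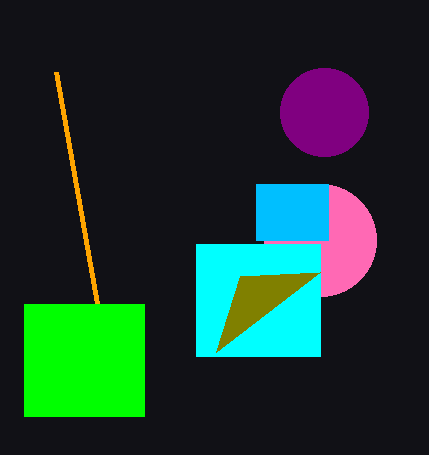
px0_1 = 56, py0_1 = 72, center_x_2 = 324, center_y_2 = 112, radius_2 = 44, center_x_3 = 320, center_y_3 = 240, radius_3 = 56, px0_4 = 24, py0_4 = 304, px1_4 = 144, px0_5 = 256, py0_5 = 184, py1_5 = 240, px0_6 = 196, py0_6 = 244, px1_6 = 320, py1_6 = 356, px1_7 = 240, py1_7 = 276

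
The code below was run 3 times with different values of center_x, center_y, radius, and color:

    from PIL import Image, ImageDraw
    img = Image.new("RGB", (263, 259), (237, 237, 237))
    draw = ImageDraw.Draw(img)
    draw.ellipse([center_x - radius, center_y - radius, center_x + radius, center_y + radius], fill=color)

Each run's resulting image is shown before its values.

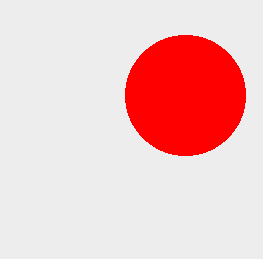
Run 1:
center_x = 185
center_y = 95
radius = 60
color = 'red'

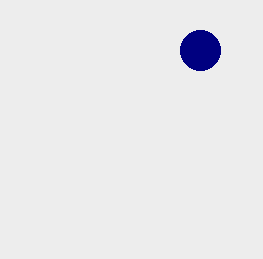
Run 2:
center_x = 200; center_y = 50; radius = 20; color = 'navy'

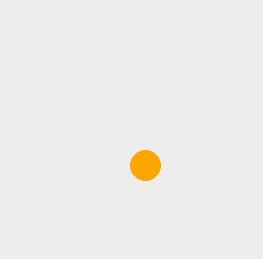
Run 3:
center_x = 145
center_y = 165
radius = 15
color = 'orange'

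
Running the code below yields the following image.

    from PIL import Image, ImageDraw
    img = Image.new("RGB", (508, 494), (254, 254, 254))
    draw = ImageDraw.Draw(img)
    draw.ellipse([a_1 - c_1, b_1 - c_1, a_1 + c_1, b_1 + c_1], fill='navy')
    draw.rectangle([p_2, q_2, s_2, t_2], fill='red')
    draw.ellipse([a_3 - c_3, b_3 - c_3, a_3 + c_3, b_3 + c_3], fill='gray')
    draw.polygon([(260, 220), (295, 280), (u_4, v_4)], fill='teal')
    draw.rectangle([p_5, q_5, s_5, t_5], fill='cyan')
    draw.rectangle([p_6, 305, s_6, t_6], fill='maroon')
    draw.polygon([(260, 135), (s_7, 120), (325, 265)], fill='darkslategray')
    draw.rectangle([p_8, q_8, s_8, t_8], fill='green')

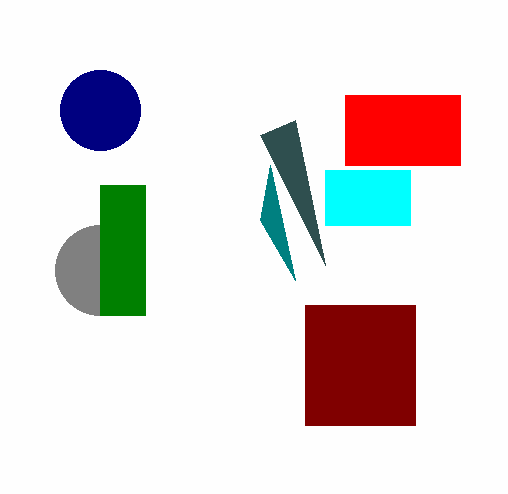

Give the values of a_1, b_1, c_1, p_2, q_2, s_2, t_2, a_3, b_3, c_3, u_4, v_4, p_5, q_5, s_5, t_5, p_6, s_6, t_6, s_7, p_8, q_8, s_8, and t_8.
a_1 = 100; b_1 = 110; c_1 = 40; p_2 = 345; q_2 = 95; s_2 = 460; t_2 = 165; a_3 = 100; b_3 = 270; c_3 = 45; u_4 = 270; v_4 = 165; p_5 = 325; q_5 = 170; s_5 = 410; t_5 = 225; p_6 = 305; s_6 = 415; t_6 = 425; s_7 = 295; p_8 = 100; q_8 = 185; s_8 = 145; t_8 = 315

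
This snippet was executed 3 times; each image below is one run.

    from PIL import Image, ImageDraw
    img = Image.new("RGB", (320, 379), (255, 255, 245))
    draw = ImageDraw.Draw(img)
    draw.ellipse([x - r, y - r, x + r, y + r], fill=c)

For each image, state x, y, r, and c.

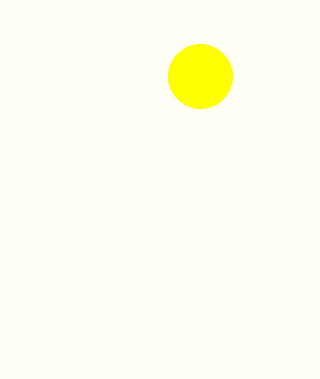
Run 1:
x = 200
y = 76
r = 32
c = 'yellow'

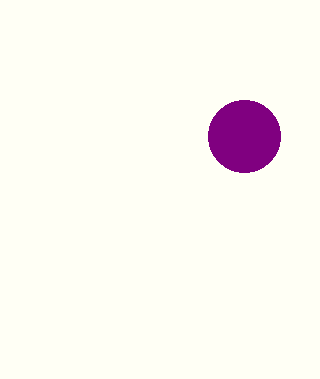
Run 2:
x = 244
y = 136
r = 36
c = 'purple'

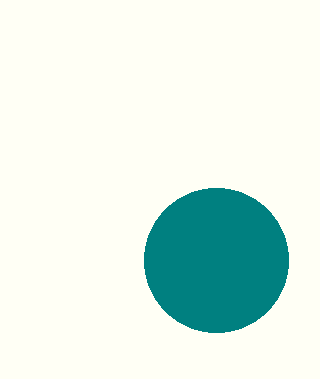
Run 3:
x = 216, y = 260, r = 72, c = 'teal'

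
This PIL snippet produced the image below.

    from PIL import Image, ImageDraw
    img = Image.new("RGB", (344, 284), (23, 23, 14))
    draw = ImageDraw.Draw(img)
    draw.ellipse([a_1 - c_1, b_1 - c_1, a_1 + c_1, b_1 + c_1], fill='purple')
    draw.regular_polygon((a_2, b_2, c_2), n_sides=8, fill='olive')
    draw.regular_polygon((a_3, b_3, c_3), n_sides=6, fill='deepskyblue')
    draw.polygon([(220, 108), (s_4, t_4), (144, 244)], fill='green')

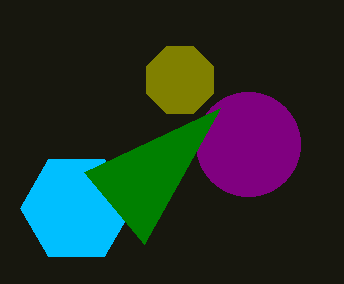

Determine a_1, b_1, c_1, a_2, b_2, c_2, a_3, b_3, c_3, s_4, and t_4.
a_1 = 248, b_1 = 144, c_1 = 52, a_2 = 180, b_2 = 80, c_2 = 36, a_3 = 76, b_3 = 208, c_3 = 56, s_4 = 84, t_4 = 172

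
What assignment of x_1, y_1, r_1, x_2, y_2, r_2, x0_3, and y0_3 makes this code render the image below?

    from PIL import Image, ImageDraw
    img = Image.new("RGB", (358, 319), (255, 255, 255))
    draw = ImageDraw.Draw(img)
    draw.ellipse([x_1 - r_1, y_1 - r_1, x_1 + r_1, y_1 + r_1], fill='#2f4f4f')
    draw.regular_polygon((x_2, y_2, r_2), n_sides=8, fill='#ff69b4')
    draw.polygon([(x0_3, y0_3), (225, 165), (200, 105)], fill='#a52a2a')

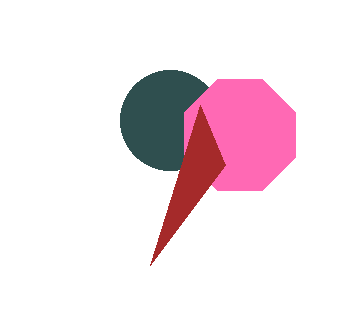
x_1 = 170; y_1 = 120; r_1 = 50; x_2 = 240; y_2 = 135; r_2 = 60; x0_3 = 150; y0_3 = 265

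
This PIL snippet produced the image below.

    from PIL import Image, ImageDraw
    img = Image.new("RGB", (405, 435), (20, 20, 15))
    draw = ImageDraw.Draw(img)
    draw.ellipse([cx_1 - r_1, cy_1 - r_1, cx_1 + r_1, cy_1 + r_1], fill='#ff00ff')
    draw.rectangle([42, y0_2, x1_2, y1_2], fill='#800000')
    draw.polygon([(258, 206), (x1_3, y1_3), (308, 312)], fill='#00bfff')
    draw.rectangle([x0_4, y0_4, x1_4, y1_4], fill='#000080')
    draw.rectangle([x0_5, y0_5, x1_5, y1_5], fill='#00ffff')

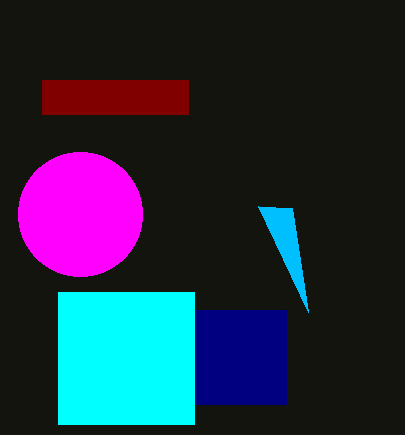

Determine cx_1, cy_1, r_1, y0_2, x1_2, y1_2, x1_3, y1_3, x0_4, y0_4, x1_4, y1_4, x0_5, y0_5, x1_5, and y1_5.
cx_1 = 80
cy_1 = 214
r_1 = 62
y0_2 = 80
x1_2 = 188
y1_2 = 114
x1_3 = 292
y1_3 = 208
x0_4 = 196
y0_4 = 310
x1_4 = 286
y1_4 = 404
x0_5 = 58
y0_5 = 292
x1_5 = 194
y1_5 = 424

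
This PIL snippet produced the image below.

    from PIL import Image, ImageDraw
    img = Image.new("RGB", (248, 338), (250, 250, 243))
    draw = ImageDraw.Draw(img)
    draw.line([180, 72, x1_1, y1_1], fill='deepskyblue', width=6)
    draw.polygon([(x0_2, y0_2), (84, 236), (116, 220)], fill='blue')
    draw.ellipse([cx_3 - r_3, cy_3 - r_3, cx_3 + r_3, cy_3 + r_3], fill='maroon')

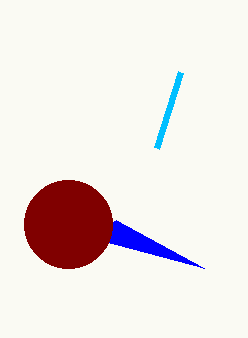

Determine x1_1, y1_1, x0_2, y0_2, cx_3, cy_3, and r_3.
x1_1 = 156
y1_1 = 148
x0_2 = 204
y0_2 = 268
cx_3 = 68
cy_3 = 224
r_3 = 44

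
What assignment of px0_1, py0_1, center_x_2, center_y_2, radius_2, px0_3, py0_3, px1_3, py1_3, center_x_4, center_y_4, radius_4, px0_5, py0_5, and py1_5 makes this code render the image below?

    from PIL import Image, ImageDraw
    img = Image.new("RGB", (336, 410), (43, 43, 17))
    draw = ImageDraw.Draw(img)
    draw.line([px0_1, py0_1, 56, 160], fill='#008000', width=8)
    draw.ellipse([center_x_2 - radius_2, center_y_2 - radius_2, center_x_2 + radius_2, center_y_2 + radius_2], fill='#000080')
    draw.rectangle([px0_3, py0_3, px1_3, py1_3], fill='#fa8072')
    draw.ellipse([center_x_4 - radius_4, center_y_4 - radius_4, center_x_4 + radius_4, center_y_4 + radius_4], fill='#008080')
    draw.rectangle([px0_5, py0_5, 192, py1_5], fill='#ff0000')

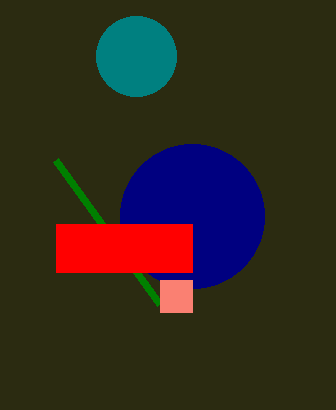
px0_1 = 160, py0_1 = 304, center_x_2 = 192, center_y_2 = 216, radius_2 = 72, px0_3 = 160, py0_3 = 280, px1_3 = 192, py1_3 = 312, center_x_4 = 136, center_y_4 = 56, radius_4 = 40, px0_5 = 56, py0_5 = 224, py1_5 = 272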